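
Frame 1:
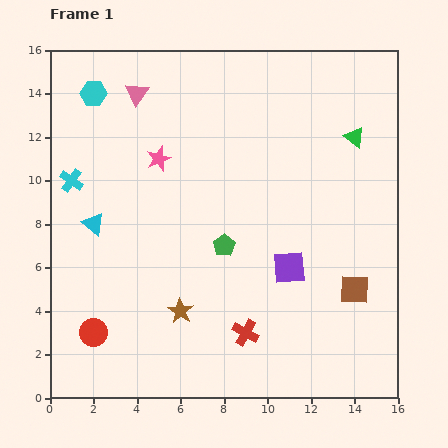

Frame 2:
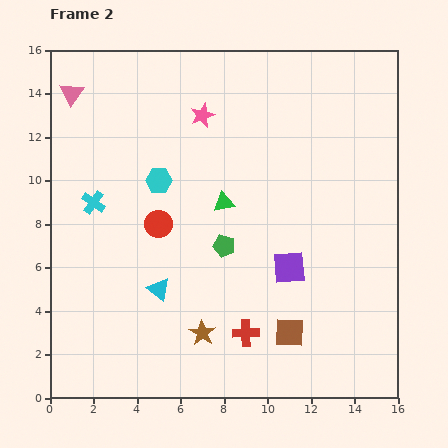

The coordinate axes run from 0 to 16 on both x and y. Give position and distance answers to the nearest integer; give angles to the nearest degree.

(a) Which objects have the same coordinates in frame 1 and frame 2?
the red cross, the purple square, the green pentagon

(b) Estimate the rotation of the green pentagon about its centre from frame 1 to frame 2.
26° counter-clockwise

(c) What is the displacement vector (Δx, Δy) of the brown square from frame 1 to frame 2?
(-3, -2)

The brown square was at (14, 5) in frame 1 and (11, 3) in frame 2.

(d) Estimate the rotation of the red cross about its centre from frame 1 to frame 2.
31° counter-clockwise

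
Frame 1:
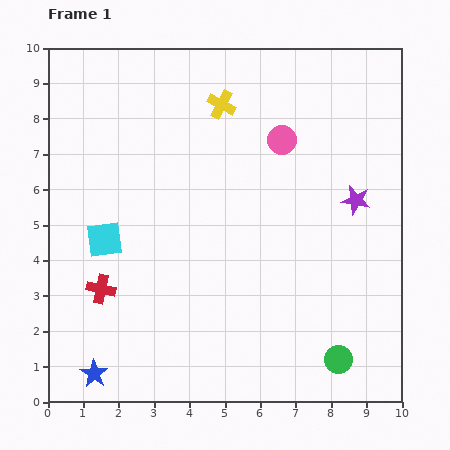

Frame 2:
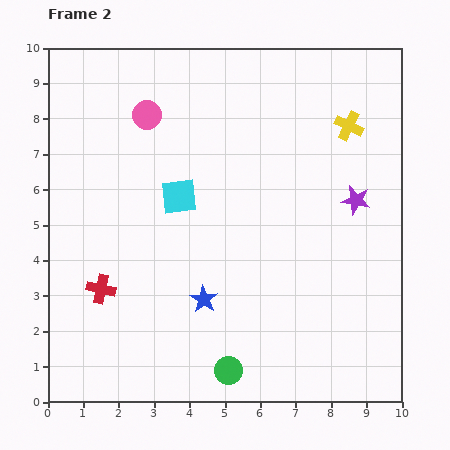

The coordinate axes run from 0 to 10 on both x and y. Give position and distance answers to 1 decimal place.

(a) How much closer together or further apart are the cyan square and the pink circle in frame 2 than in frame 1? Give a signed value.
-3.2

Distance in frame 1: 5.7. Distance in frame 2: 2.5.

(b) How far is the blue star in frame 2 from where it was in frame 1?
3.7

The blue star moved from (1.3, 0.8) to (4.4, 2.9), a distance of √(3.1² + 2.1²) ≈ 3.7.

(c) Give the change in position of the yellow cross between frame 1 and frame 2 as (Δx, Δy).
(3.6, -0.6)

The yellow cross was at (4.9, 8.4) in frame 1 and (8.5, 7.8) in frame 2.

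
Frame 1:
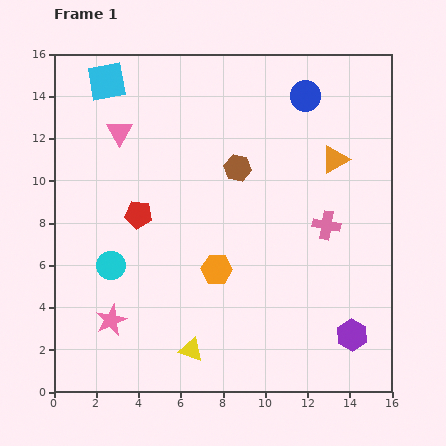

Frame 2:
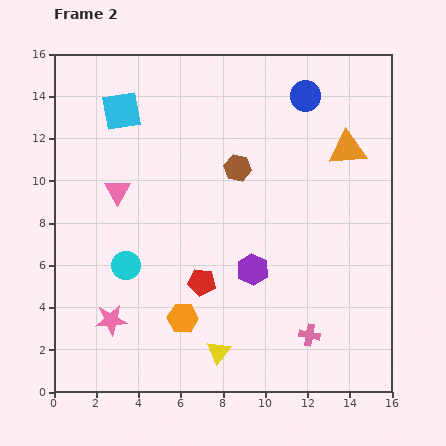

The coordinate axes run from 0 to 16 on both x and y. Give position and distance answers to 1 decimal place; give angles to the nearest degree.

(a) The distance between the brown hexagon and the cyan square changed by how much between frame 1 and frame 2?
-1.3

Distance in frame 1: 7.4. Distance in frame 2: 6.1.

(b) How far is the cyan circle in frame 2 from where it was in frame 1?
0.7

The cyan circle moved from (2.7, 6.0) to (3.4, 6.0), a distance of √(0.7² + 0.0²) ≈ 0.7.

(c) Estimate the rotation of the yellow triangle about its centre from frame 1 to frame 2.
50° clockwise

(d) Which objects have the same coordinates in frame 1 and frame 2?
the pink star, the brown hexagon, the blue circle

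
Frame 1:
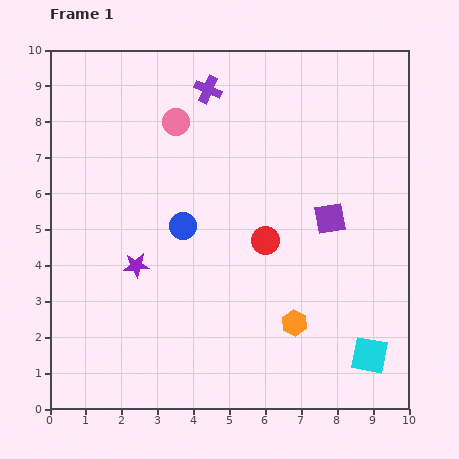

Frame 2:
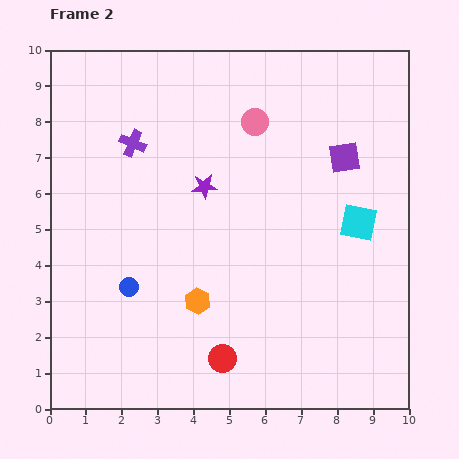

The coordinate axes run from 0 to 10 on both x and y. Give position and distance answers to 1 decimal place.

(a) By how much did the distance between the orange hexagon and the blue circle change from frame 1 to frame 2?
-2.2

Distance in frame 1: 4.1. Distance in frame 2: 1.9.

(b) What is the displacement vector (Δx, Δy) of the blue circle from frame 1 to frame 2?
(-1.5, -1.7)

The blue circle was at (3.7, 5.1) in frame 1 and (2.2, 3.4) in frame 2.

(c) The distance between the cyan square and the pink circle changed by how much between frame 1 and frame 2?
-4.5

Distance in frame 1: 8.5. Distance in frame 2: 4.0.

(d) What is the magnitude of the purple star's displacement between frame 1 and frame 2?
2.9

The purple star moved from (2.4, 4.0) to (4.3, 6.2), a distance of √(1.9² + 2.2²) ≈ 2.9.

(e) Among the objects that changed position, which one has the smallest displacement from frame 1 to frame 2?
the purple square

(moved 1.7)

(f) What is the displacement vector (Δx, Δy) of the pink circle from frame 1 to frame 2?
(2.2, 0.0)

The pink circle was at (3.5, 8.0) in frame 1 and (5.7, 8.0) in frame 2.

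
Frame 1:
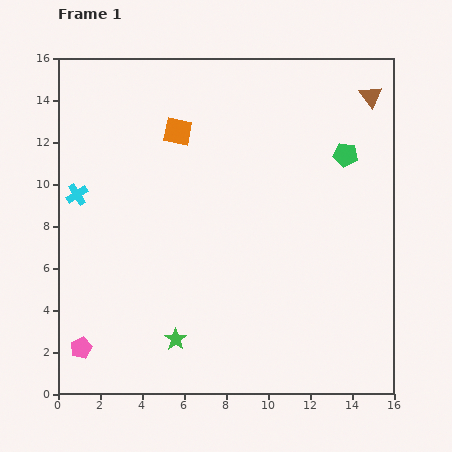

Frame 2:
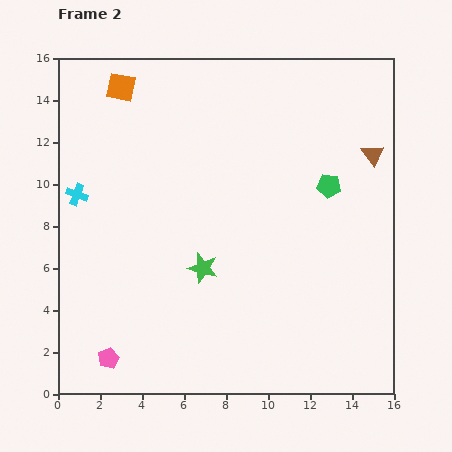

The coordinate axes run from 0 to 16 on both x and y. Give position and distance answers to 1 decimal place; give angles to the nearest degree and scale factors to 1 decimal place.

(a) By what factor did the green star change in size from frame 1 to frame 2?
1.4×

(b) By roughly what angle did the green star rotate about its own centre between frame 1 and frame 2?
20° counter-clockwise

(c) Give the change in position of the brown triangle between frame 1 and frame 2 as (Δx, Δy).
(0.1, -2.8)

The brown triangle was at (14.9, 14.2) in frame 1 and (15.0, 11.4) in frame 2.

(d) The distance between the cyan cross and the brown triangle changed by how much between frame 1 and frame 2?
-0.6

Distance in frame 1: 14.8. Distance in frame 2: 14.2.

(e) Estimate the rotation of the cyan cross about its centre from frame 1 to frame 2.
37° counter-clockwise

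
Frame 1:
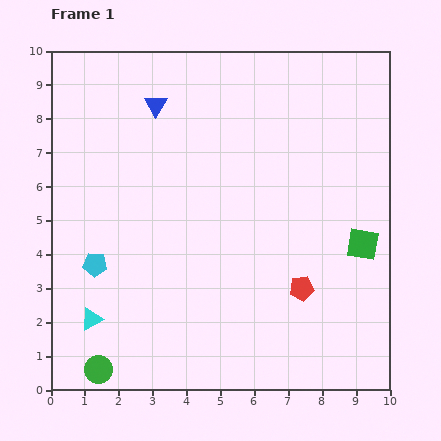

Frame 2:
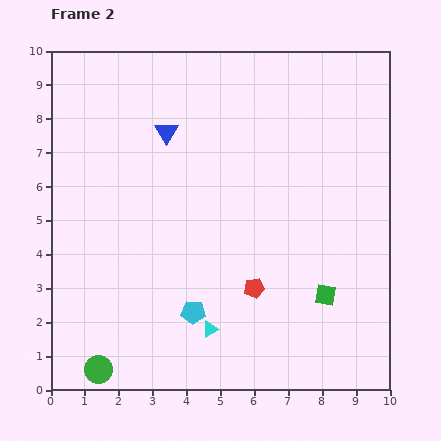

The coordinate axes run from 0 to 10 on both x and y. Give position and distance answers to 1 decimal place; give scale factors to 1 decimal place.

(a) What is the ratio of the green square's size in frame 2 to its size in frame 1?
0.7×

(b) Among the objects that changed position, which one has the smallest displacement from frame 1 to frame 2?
the blue triangle

(moved 0.9)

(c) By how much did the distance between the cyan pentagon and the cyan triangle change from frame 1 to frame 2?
-0.9

Distance in frame 1: 1.6. Distance in frame 2: 0.7.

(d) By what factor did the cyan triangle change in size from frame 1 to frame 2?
0.7×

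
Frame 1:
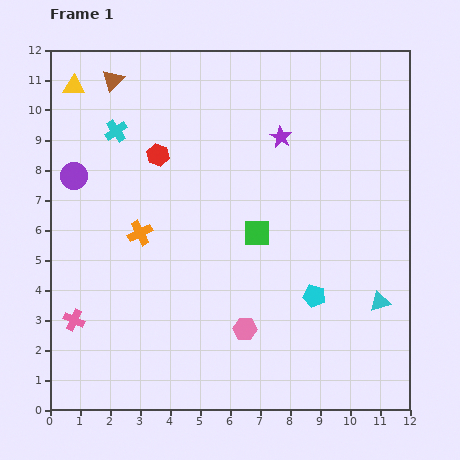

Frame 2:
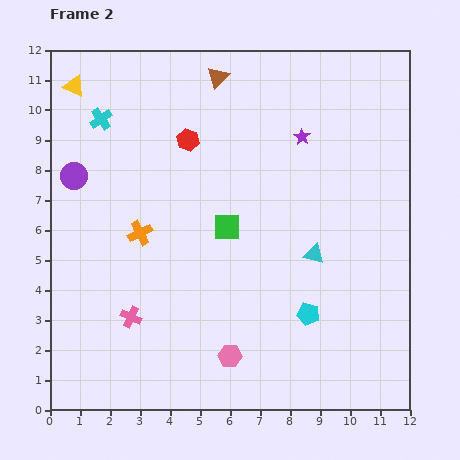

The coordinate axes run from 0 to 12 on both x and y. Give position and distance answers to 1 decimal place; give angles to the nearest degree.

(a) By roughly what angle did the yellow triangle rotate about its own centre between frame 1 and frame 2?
21° clockwise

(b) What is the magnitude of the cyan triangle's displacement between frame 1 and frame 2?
2.7

The cyan triangle moved from (11.0, 3.6) to (8.8, 5.2), a distance of √(2.2² + 1.6²) ≈ 2.7.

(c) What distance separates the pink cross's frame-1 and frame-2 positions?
1.9

The pink cross moved from (0.8, 3.0) to (2.7, 3.1), a distance of √(1.9² + 0.1²) ≈ 1.9.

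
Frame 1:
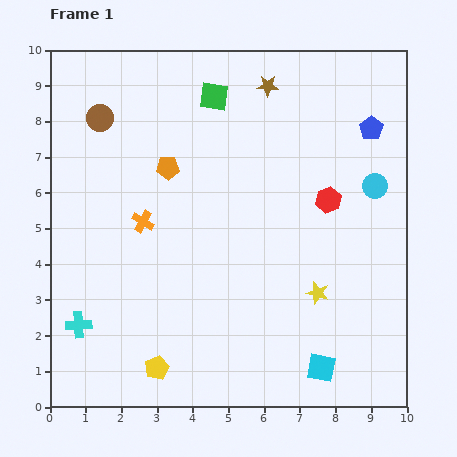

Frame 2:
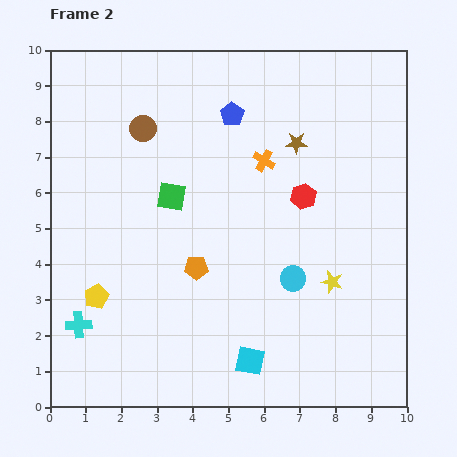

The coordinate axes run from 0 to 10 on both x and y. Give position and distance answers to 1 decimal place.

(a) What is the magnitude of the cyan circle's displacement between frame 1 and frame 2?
3.5

The cyan circle moved from (9.1, 6.2) to (6.8, 3.6), a distance of √(2.3² + 2.6²) ≈ 3.5.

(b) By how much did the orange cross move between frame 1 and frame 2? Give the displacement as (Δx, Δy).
(3.4, 1.7)

The orange cross was at (2.6, 5.2) in frame 1 and (6.0, 6.9) in frame 2.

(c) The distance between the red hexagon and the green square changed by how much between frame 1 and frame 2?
-0.6

Distance in frame 1: 4.3. Distance in frame 2: 3.7.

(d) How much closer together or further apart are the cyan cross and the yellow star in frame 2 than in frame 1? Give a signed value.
+0.4

Distance in frame 1: 6.8. Distance in frame 2: 7.2.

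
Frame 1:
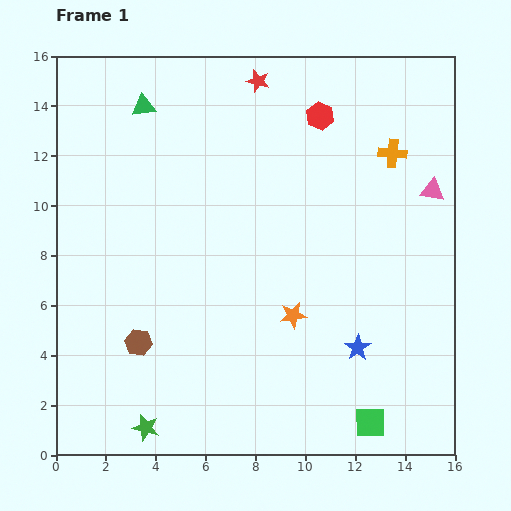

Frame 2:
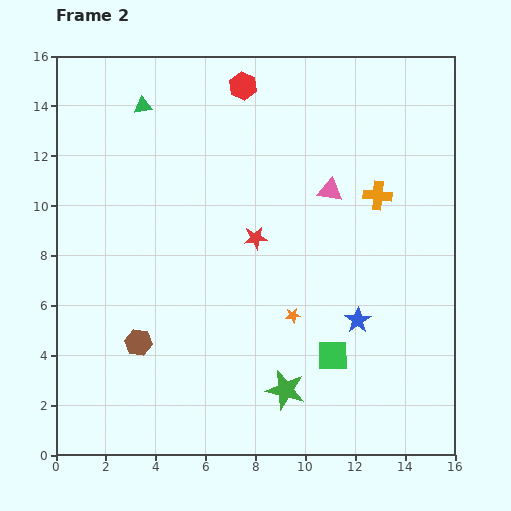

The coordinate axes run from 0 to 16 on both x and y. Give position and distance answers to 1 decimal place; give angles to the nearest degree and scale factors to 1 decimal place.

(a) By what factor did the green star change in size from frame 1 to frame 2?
1.5×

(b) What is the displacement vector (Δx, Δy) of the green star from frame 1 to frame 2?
(5.6, 1.5)

The green star was at (3.6, 1.1) in frame 1 and (9.2, 2.6) in frame 2.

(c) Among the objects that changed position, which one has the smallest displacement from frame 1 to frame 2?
the blue star

(moved 1.1)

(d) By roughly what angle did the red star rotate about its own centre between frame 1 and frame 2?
23° counter-clockwise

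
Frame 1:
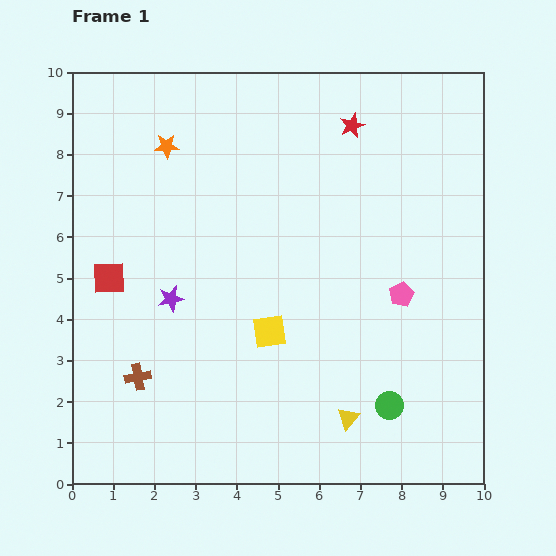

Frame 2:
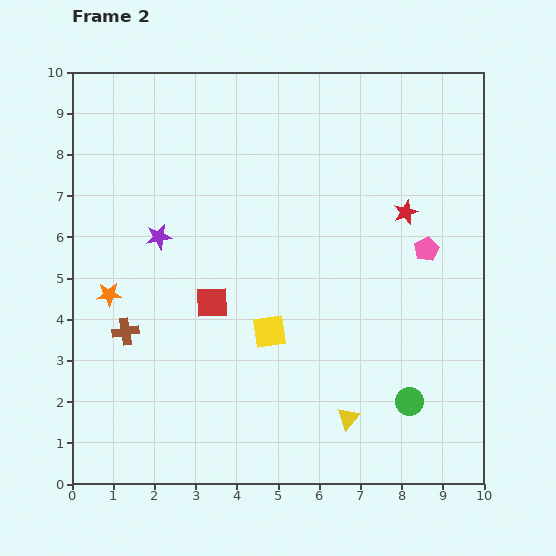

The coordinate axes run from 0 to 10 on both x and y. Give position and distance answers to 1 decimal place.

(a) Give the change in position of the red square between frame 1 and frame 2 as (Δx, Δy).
(2.5, -0.6)

The red square was at (0.9, 5.0) in frame 1 and (3.4, 4.4) in frame 2.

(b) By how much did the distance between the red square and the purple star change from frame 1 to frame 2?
+0.5

Distance in frame 1: 1.6. Distance in frame 2: 2.1.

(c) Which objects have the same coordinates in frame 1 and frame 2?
the yellow square, the yellow triangle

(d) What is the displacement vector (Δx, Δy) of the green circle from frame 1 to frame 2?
(0.5, 0.1)

The green circle was at (7.7, 1.9) in frame 1 and (8.2, 2.0) in frame 2.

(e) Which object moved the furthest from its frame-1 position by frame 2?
the orange star

(moved 3.9; next 2.6)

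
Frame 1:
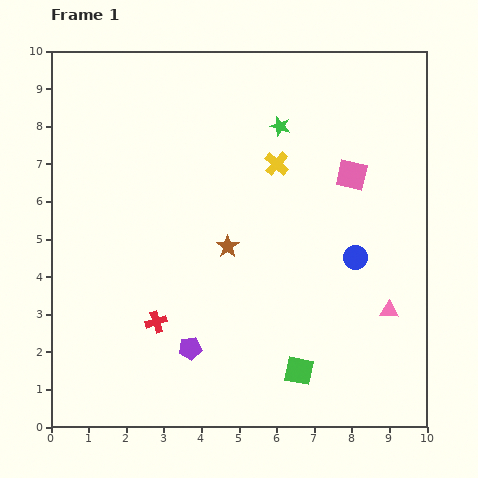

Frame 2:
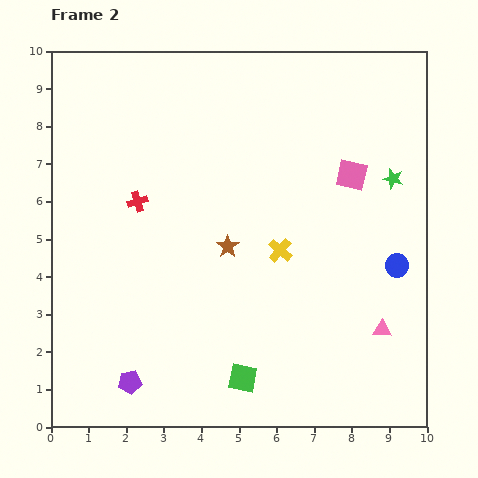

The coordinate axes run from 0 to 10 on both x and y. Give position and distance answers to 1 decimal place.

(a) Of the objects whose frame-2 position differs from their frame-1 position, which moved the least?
the pink triangle

(moved 0.5)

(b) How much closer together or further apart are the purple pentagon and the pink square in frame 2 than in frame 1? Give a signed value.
+1.8

Distance in frame 1: 6.3. Distance in frame 2: 8.1.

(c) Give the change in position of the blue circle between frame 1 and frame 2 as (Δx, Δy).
(1.1, -0.2)

The blue circle was at (8.1, 4.5) in frame 1 and (9.2, 4.3) in frame 2.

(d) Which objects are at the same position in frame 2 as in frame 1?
the pink square, the brown star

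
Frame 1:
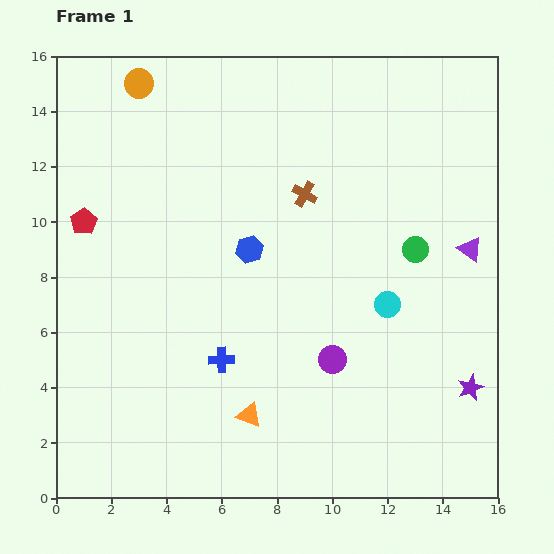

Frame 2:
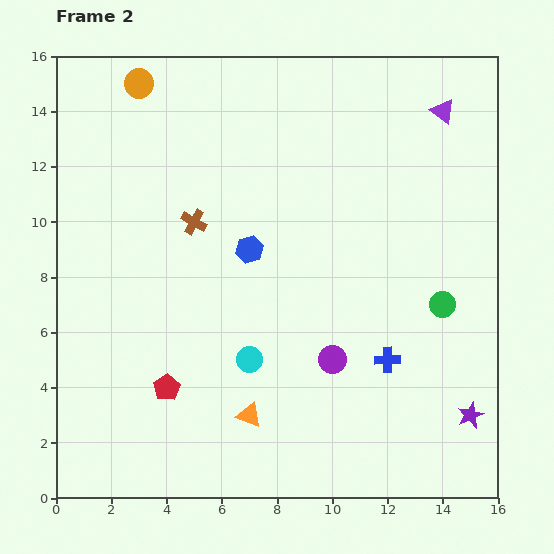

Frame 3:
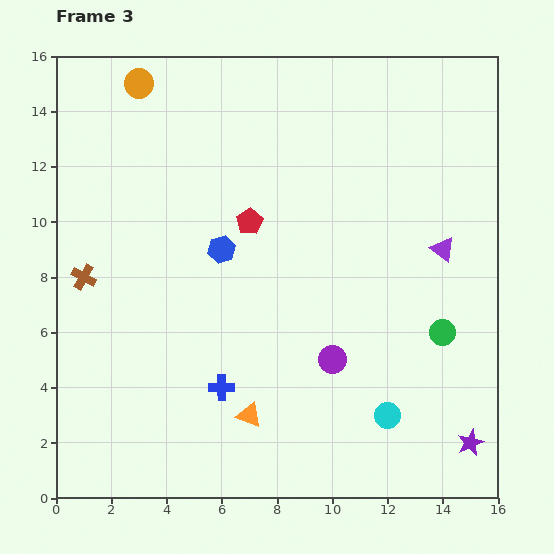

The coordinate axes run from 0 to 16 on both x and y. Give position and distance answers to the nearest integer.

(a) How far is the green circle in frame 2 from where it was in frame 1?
2

The green circle moved from (13, 9) to (14, 7), a distance of √(1² + 2²) ≈ 2.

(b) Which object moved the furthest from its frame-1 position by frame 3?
the brown cross

(moved 9; next 6)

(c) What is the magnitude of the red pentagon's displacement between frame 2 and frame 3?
7

The red pentagon moved from (4, 4) to (7, 10), a distance of √(3² + 6²) ≈ 7.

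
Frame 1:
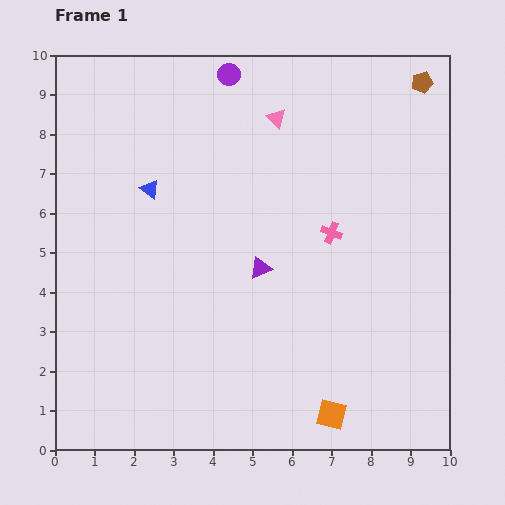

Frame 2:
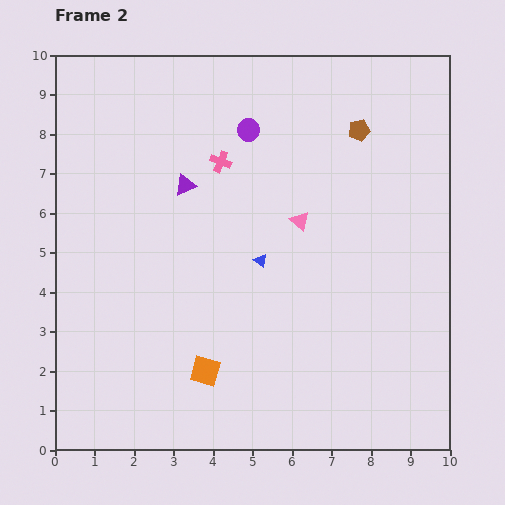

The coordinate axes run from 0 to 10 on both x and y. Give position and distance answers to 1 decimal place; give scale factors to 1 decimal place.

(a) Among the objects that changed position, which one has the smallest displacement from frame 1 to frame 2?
the purple circle

(moved 1.5)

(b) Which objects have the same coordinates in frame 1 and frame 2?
none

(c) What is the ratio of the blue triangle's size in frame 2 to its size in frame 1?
0.7×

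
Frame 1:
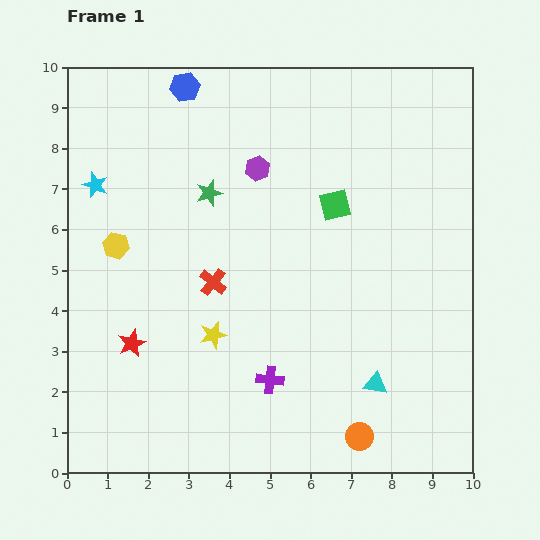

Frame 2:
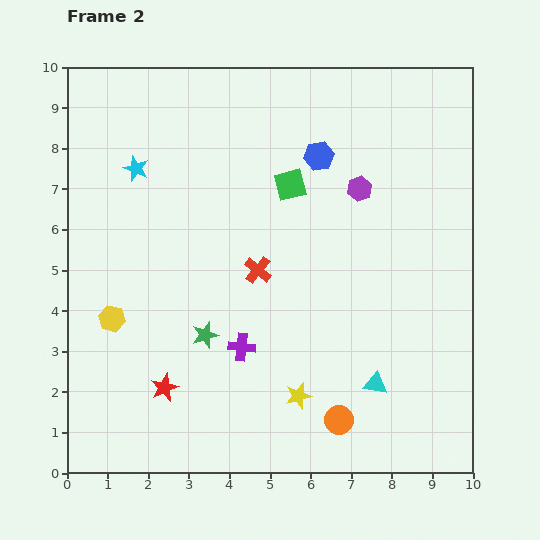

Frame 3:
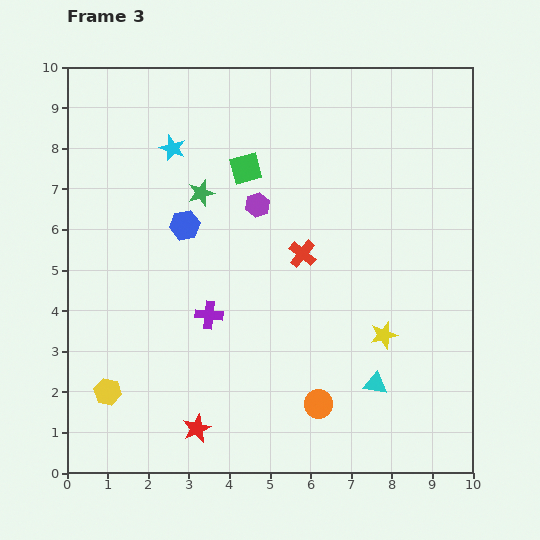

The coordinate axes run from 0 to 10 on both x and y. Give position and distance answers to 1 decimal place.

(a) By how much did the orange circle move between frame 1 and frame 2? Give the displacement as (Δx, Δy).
(-0.5, 0.4)

The orange circle was at (7.2, 0.9) in frame 1 and (6.7, 1.3) in frame 2.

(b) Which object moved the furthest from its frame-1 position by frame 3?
the yellow star

(moved 4.2; next 3.6)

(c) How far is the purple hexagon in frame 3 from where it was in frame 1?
0.9

The purple hexagon moved from (4.7, 7.5) to (4.7, 6.6), a distance of √(0.0² + 0.9²) ≈ 0.9.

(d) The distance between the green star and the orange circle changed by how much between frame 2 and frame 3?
+2.1

Distance in frame 2: 3.9. Distance in frame 3: 6.0.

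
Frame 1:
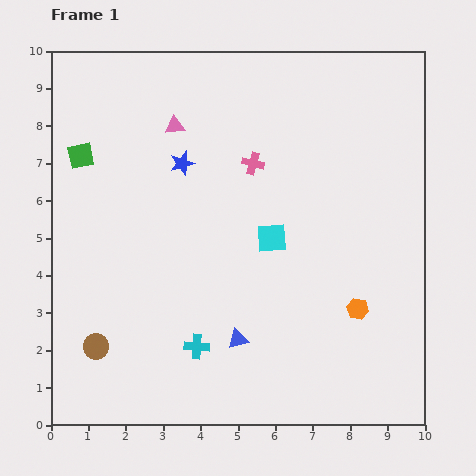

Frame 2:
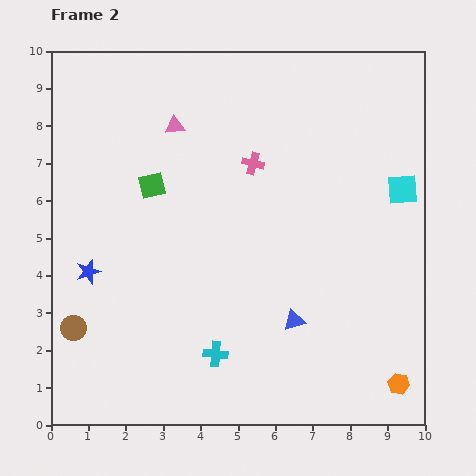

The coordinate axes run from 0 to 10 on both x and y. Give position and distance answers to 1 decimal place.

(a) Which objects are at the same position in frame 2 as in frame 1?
the pink cross, the pink triangle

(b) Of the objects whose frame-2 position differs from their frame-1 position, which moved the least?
the cyan cross

(moved 0.5)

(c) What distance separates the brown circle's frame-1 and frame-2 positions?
0.8

The brown circle moved from (1.2, 2.1) to (0.6, 2.6), a distance of √(0.6² + 0.5²) ≈ 0.8.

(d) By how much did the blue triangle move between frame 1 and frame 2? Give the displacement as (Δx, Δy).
(1.5, 0.5)

The blue triangle was at (5.0, 2.3) in frame 1 and (6.5, 2.8) in frame 2.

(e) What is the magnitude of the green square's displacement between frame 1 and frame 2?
2.1

The green square moved from (0.8, 7.2) to (2.7, 6.4), a distance of √(1.9² + 0.8²) ≈ 2.1.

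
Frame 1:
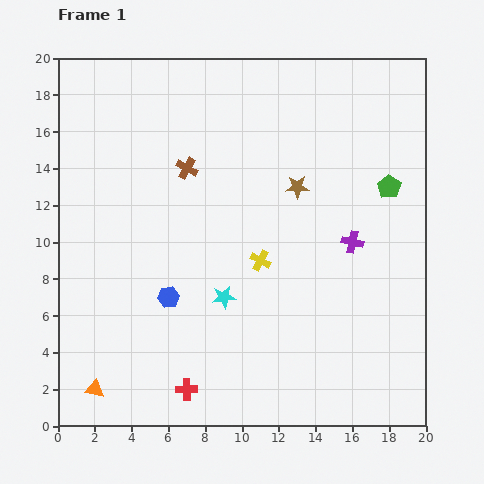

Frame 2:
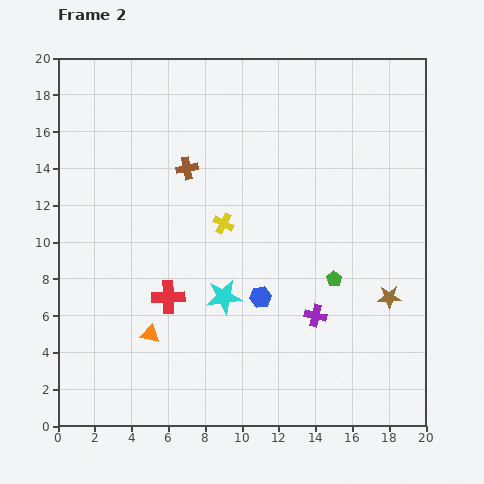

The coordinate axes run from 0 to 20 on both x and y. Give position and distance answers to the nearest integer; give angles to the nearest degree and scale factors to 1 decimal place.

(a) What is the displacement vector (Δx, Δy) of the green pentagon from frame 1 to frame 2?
(-3, -5)

The green pentagon was at (18, 13) in frame 1 and (15, 8) in frame 2.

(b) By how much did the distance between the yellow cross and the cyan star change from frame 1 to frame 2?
+1

Distance in frame 1: 3. Distance in frame 2: 4.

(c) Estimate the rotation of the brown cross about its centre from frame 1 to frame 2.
40° counter-clockwise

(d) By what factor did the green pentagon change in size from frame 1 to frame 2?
0.7×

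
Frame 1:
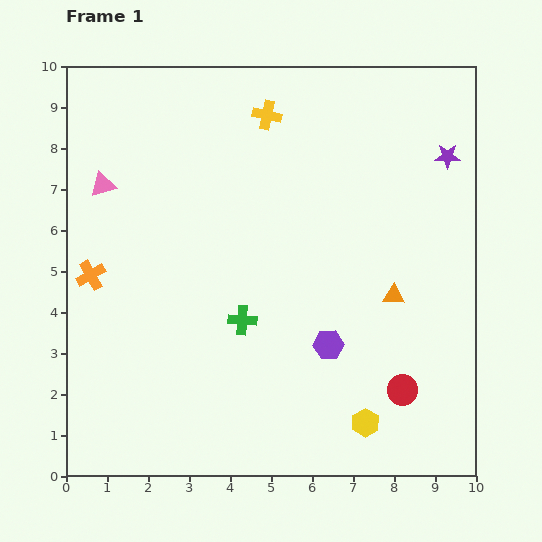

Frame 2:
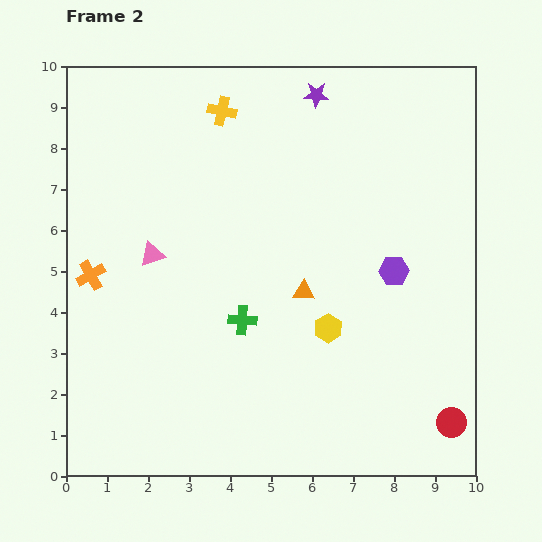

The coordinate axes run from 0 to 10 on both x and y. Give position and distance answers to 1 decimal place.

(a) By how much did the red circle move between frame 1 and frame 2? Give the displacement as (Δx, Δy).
(1.2, -0.8)

The red circle was at (8.2, 2.1) in frame 1 and (9.4, 1.3) in frame 2.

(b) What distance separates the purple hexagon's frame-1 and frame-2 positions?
2.4

The purple hexagon moved from (6.4, 3.2) to (8.0, 5.0), a distance of √(1.6² + 1.8²) ≈ 2.4.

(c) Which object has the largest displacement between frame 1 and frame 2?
the purple star

(moved 3.5; next 2.5)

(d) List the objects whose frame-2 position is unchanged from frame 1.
the green cross, the orange cross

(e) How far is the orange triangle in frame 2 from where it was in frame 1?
2.2

The orange triangle moved from (8.0, 4.4) to (5.8, 4.5), a distance of √(2.2² + 0.1²) ≈ 2.2.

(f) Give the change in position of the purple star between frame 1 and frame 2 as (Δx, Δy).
(-3.2, 1.5)

The purple star was at (9.3, 7.8) in frame 1 and (6.1, 9.3) in frame 2.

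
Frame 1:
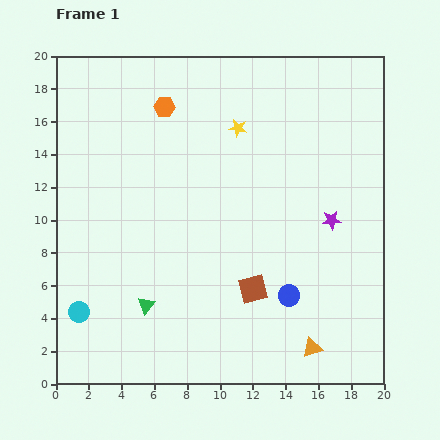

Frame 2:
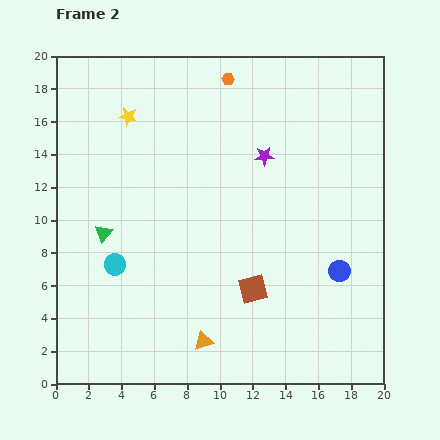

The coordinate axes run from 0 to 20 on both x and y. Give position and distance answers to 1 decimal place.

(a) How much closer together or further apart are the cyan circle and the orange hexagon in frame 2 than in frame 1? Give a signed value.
-0.3

Distance in frame 1: 13.5. Distance in frame 2: 13.2.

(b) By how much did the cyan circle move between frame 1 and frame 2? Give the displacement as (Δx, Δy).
(2.2, 2.9)

The cyan circle was at (1.4, 4.4) in frame 1 and (3.6, 7.3) in frame 2.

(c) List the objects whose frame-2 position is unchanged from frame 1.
the brown square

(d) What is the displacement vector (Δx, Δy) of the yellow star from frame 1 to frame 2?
(-6.7, 0.7)

The yellow star was at (11.1, 15.6) in frame 1 and (4.4, 16.3) in frame 2.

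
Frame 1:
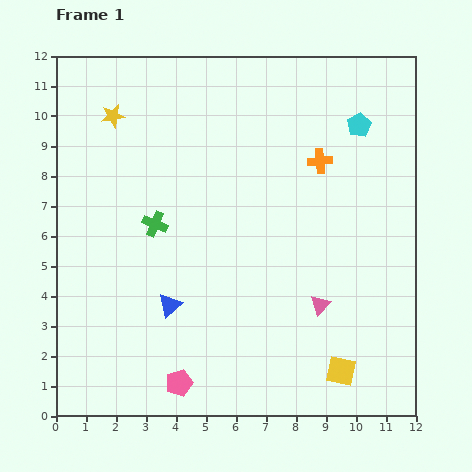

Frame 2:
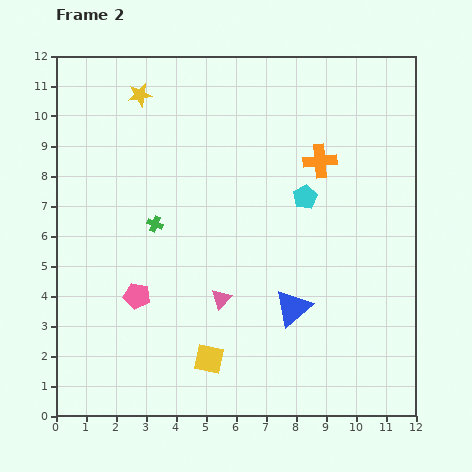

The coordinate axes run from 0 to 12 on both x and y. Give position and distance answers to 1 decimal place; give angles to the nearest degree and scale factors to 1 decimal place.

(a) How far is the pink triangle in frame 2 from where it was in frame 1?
3.3

The pink triangle moved from (8.8, 3.7) to (5.5, 3.9), a distance of √(3.3² + 0.2²) ≈ 3.3.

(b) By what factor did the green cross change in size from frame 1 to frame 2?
0.6×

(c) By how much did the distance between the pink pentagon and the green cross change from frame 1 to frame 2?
-2.9

Distance in frame 1: 5.4. Distance in frame 2: 2.5.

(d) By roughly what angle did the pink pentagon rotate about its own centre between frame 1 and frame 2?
30° clockwise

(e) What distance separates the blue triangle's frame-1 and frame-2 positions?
4.1

The blue triangle moved from (3.8, 3.7) to (7.9, 3.6), a distance of √(4.1² + 0.1²) ≈ 4.1.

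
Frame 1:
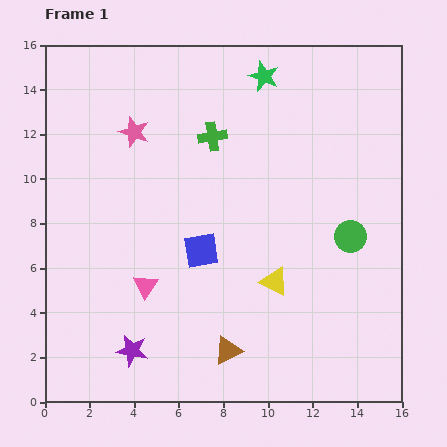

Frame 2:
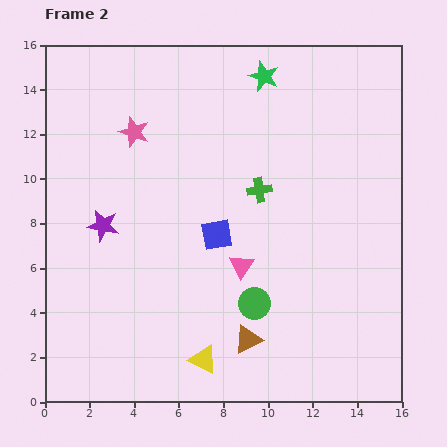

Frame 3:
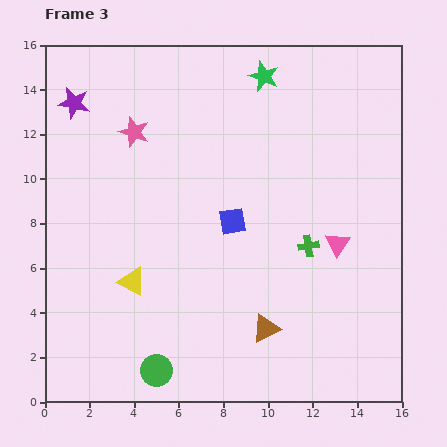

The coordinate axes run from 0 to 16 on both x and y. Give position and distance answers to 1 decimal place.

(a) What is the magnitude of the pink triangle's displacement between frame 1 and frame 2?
4.4

The pink triangle moved from (4.5, 5.2) to (8.8, 6.1), a distance of √(4.3² + 0.9²) ≈ 4.4.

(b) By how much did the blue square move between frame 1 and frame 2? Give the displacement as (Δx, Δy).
(0.7, 0.7)

The blue square was at (7.0, 6.8) in frame 1 and (7.7, 7.5) in frame 2.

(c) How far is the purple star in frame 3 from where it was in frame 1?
11.4

The purple star moved from (3.9, 2.3) to (1.3, 13.4), a distance of √(2.6² + 11.1²) ≈ 11.4.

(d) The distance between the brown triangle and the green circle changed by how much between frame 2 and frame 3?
+3.7

Distance in frame 2: 1.6. Distance in frame 3: 5.3.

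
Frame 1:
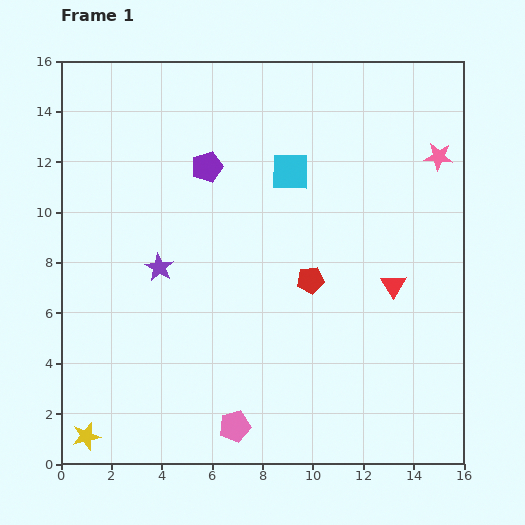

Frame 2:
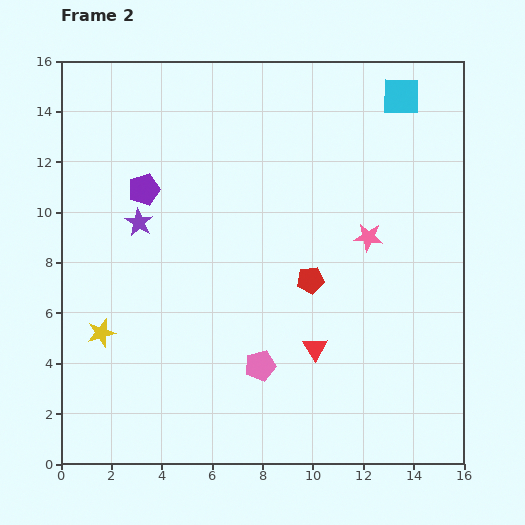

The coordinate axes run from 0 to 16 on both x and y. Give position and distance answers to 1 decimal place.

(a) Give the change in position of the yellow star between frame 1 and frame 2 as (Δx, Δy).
(0.6, 4.1)

The yellow star was at (1.0, 1.1) in frame 1 and (1.6, 5.2) in frame 2.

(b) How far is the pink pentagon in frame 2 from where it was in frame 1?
2.6

The pink pentagon moved from (6.9, 1.5) to (7.9, 3.9), a distance of √(1.0² + 2.4²) ≈ 2.6.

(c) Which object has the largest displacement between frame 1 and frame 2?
the cyan square

(moved 5.3; next 4.3)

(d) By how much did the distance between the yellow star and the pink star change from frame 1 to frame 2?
-6.6

Distance in frame 1: 17.9. Distance in frame 2: 11.3.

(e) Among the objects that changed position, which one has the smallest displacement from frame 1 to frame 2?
the purple star

(moved 2.0)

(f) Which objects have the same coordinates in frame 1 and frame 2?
the red pentagon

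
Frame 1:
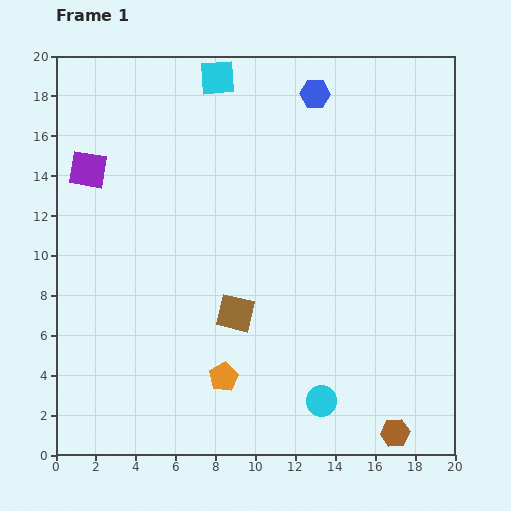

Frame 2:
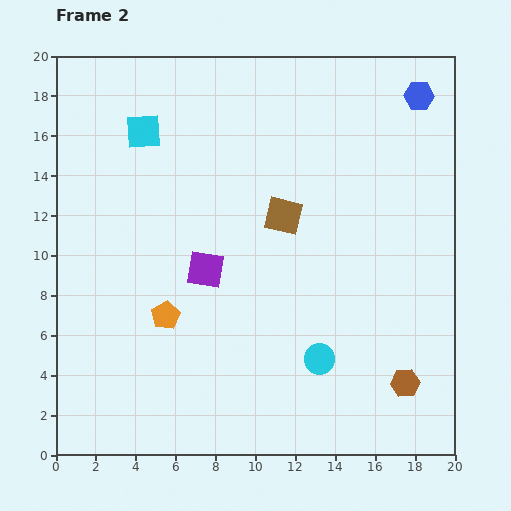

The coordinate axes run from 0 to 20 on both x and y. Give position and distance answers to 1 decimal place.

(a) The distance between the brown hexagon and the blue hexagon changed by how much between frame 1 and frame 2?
-3.1

Distance in frame 1: 17.5. Distance in frame 2: 14.4.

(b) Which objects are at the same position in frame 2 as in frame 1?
none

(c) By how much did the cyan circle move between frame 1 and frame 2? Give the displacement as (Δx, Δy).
(-0.1, 2.1)

The cyan circle was at (13.3, 2.7) in frame 1 and (13.2, 4.8) in frame 2.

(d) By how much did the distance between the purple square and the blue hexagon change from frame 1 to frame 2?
+1.8

Distance in frame 1: 12.0. Distance in frame 2: 13.8.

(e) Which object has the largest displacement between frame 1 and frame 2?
the purple square

(moved 7.7; next 5.5)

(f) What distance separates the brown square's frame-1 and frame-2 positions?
5.5

The brown square moved from (9.0, 7.1) to (11.4, 12.0), a distance of √(2.4² + 4.9²) ≈ 5.5.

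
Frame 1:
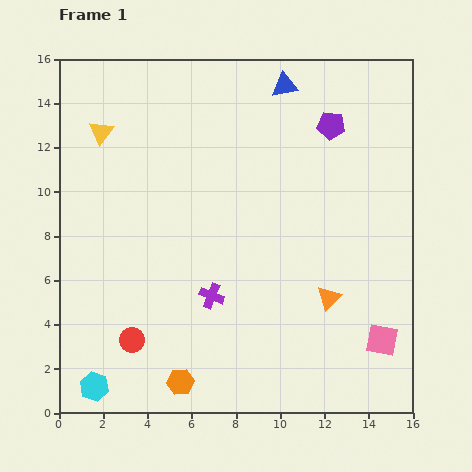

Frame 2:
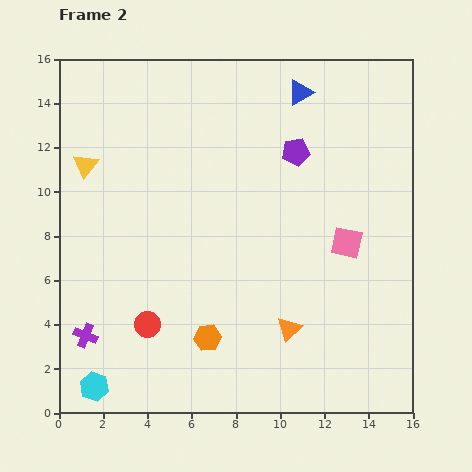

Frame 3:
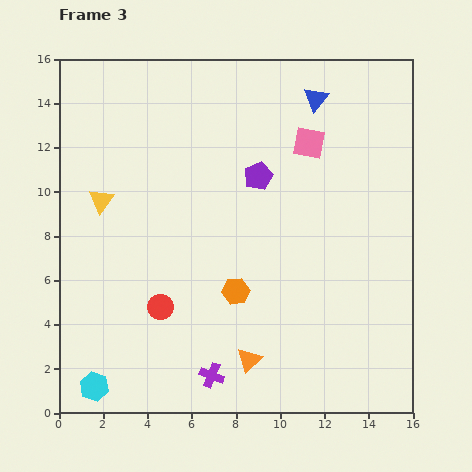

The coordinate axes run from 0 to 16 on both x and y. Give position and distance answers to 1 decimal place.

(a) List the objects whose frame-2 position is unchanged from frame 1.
the cyan hexagon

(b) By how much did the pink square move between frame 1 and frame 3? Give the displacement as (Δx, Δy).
(-3.3, 8.9)

The pink square was at (14.6, 3.3) in frame 1 and (11.3, 12.2) in frame 3.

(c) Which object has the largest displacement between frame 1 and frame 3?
the pink square

(moved 9.5; next 4.8)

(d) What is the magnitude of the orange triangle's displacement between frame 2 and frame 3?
2.3

The orange triangle moved from (10.4, 3.8) to (8.6, 2.4), a distance of √(1.8² + 1.4²) ≈ 2.3.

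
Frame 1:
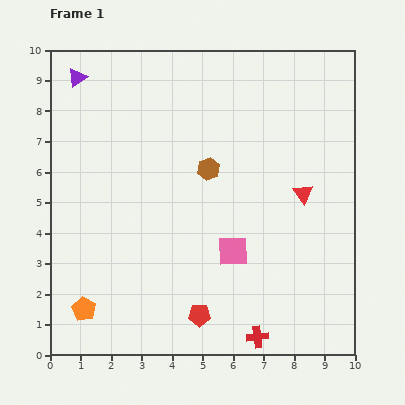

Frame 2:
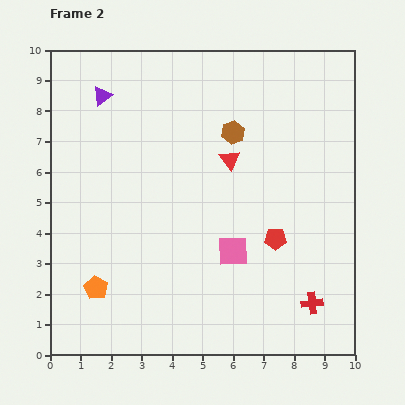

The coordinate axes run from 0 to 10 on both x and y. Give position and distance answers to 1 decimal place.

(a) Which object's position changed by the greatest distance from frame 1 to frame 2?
the red pentagon

(moved 3.5; next 2.6)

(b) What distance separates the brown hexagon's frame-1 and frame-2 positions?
1.4

The brown hexagon moved from (5.2, 6.1) to (6.0, 7.3), a distance of √(0.8² + 1.2²) ≈ 1.4.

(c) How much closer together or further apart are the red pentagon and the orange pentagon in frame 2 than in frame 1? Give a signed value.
+2.3

Distance in frame 1: 3.8. Distance in frame 2: 6.1.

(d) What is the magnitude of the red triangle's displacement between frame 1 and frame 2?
2.6

The red triangle moved from (8.3, 5.3) to (5.9, 6.4), a distance of √(2.4² + 1.1²) ≈ 2.6.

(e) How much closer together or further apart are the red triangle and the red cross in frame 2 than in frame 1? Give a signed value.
+0.5

Distance in frame 1: 4.9. Distance in frame 2: 5.4.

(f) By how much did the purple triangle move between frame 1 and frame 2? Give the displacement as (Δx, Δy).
(0.8, -0.6)

The purple triangle was at (0.9, 9.1) in frame 1 and (1.7, 8.5) in frame 2.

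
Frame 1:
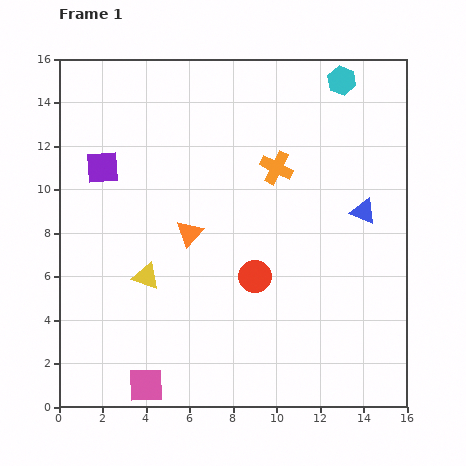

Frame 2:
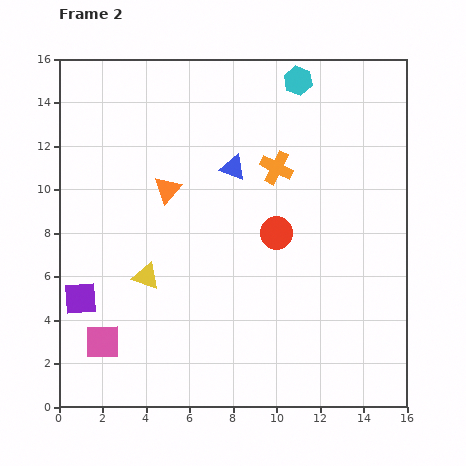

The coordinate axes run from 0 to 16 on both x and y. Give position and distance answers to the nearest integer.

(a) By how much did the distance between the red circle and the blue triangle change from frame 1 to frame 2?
-2

Distance in frame 1: 6. Distance in frame 2: 4.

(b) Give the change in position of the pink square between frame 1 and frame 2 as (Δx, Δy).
(-2, 2)

The pink square was at (4, 1) in frame 1 and (2, 3) in frame 2.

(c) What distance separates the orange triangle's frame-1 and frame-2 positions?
2

The orange triangle moved from (6, 8) to (5, 10), a distance of √(1² + 2²) ≈ 2.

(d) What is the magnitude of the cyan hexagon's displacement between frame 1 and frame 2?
2

The cyan hexagon moved from (13, 15) to (11, 15), a distance of √(2² + 0²) ≈ 2.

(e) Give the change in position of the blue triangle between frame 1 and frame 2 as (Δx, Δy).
(-6, 2)

The blue triangle was at (14, 9) in frame 1 and (8, 11) in frame 2.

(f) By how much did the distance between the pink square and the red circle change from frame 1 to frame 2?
+2

Distance in frame 1: 7. Distance in frame 2: 9.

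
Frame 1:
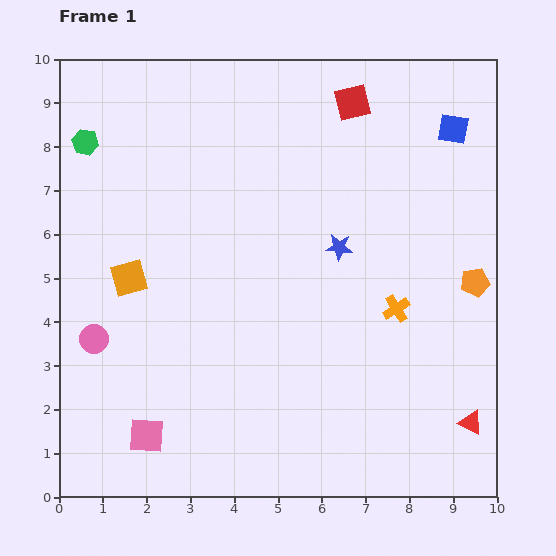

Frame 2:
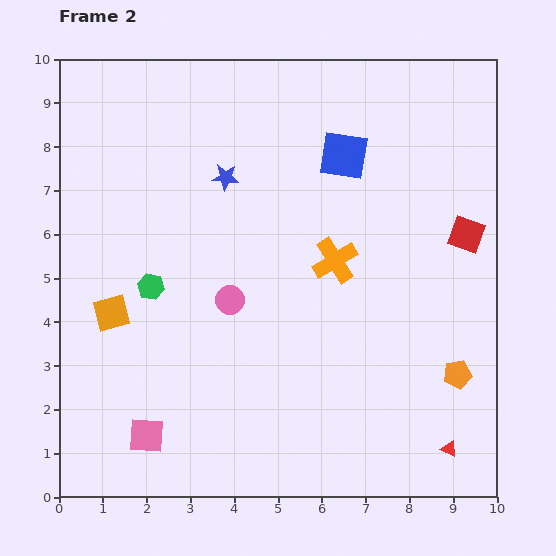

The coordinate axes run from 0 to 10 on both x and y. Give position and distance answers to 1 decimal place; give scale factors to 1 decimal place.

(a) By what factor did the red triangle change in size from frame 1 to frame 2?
0.7×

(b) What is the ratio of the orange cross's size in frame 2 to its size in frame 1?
1.7×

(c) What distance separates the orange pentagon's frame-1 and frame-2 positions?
2.1

The orange pentagon moved from (9.5, 4.9) to (9.1, 2.8), a distance of √(0.4² + 2.1²) ≈ 2.1.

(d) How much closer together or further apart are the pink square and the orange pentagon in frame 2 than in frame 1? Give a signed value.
-1.1

Distance in frame 1: 8.3. Distance in frame 2: 7.2.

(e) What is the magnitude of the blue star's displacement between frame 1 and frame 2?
3.1

The blue star moved from (6.4, 5.7) to (3.8, 7.3), a distance of √(2.6² + 1.6²) ≈ 3.1.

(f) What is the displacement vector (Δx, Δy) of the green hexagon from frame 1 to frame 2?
(1.5, -3.3)

The green hexagon was at (0.6, 8.1) in frame 1 and (2.1, 4.8) in frame 2.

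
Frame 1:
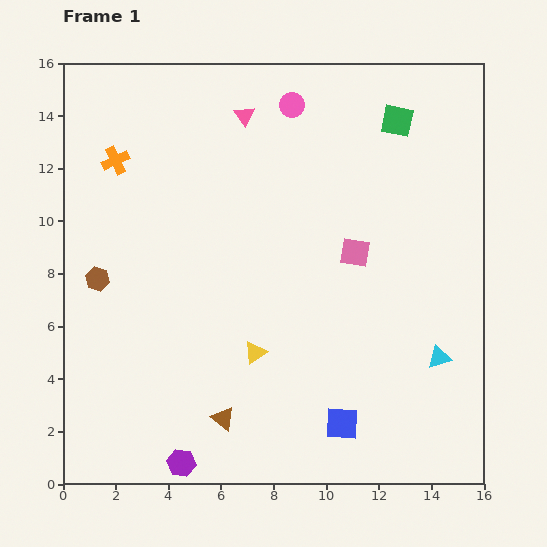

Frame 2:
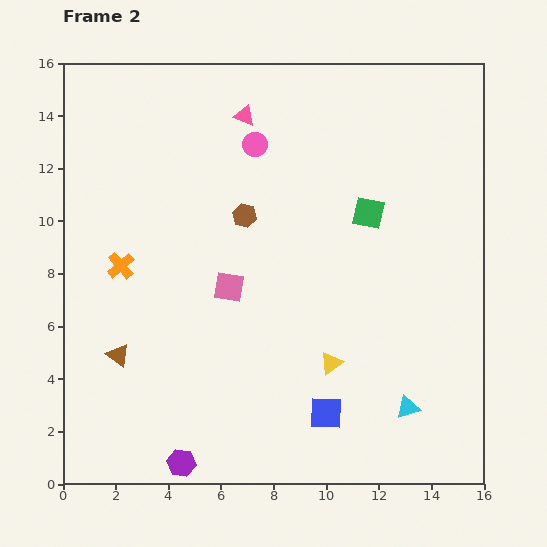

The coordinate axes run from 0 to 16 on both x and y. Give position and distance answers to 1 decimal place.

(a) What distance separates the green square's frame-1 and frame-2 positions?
3.7

The green square moved from (12.7, 13.8) to (11.6, 10.3), a distance of √(1.1² + 3.5²) ≈ 3.7.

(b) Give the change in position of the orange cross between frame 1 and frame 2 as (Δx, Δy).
(0.2, -4.0)

The orange cross was at (2.0, 12.3) in frame 1 and (2.2, 8.3) in frame 2.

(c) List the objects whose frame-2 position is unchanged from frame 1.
the purple hexagon, the pink triangle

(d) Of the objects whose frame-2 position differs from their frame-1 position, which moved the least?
the blue square

(moved 0.7)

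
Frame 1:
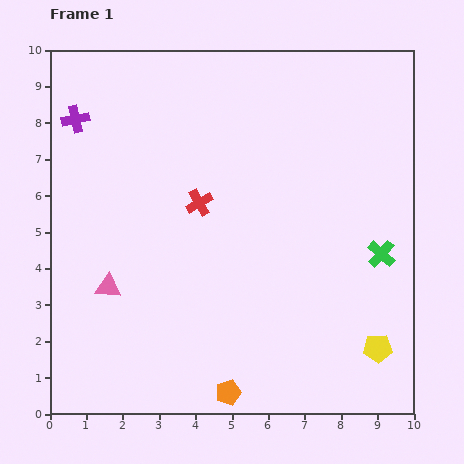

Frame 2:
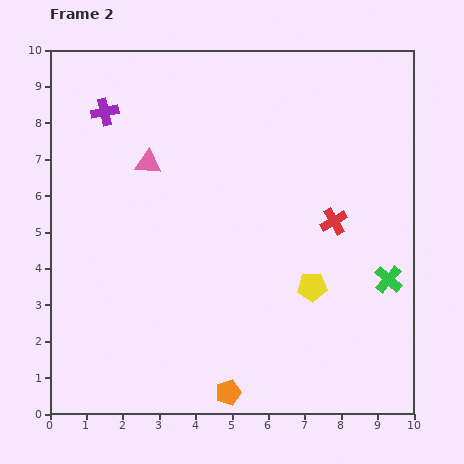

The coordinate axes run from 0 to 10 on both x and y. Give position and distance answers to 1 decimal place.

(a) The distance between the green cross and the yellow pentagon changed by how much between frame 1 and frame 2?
-0.5

Distance in frame 1: 2.6. Distance in frame 2: 2.1.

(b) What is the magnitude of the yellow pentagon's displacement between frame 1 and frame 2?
2.5

The yellow pentagon moved from (9.0, 1.8) to (7.2, 3.5), a distance of √(1.8² + 1.7²) ≈ 2.5.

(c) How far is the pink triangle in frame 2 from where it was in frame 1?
3.6

The pink triangle moved from (1.6, 3.5) to (2.7, 6.9), a distance of √(1.1² + 3.4²) ≈ 3.6.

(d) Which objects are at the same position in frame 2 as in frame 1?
the orange pentagon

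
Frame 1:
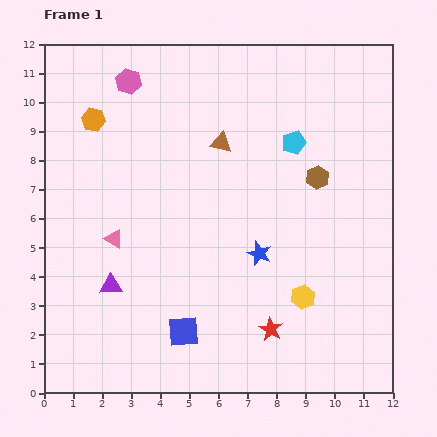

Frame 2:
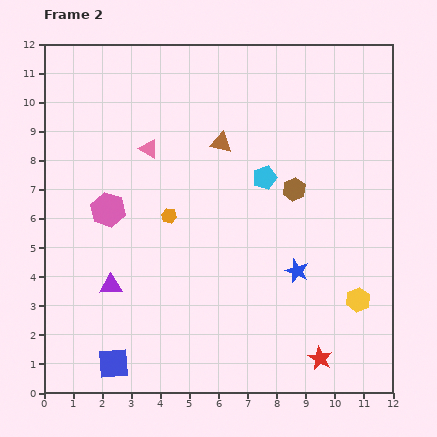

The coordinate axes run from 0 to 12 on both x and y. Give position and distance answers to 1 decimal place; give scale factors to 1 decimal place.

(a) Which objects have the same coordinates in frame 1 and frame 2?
the brown triangle, the purple triangle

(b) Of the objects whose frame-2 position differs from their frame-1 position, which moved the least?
the brown hexagon

(moved 0.9)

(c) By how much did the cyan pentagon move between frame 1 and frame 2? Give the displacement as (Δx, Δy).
(-1.0, -1.2)

The cyan pentagon was at (8.6, 8.6) in frame 1 and (7.6, 7.4) in frame 2.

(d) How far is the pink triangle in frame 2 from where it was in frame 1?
3.3

The pink triangle moved from (2.4, 5.3) to (3.6, 8.4), a distance of √(1.2² + 3.1²) ≈ 3.3.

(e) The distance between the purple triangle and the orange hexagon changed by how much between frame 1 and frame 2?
-2.6

Distance in frame 1: 5.7. Distance in frame 2: 3.1.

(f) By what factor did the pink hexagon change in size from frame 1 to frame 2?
1.4×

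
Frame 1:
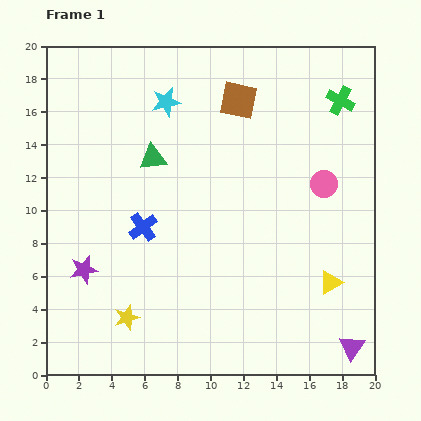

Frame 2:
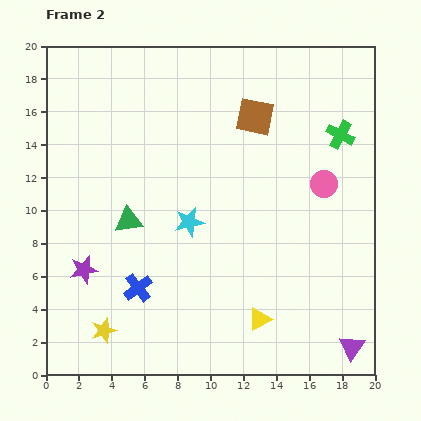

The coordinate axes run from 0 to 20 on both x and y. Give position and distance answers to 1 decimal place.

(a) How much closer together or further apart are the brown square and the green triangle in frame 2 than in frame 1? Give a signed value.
+3.6

Distance in frame 1: 6.3. Distance in frame 2: 9.9.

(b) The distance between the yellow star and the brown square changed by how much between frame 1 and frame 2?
+1.1

Distance in frame 1: 14.8. Distance in frame 2: 15.9.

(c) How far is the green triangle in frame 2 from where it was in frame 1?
4.1

The green triangle moved from (6.5, 13.2) to (5.0, 9.4), a distance of √(1.5² + 3.8²) ≈ 4.1.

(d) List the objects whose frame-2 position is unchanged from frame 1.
the purple star, the purple triangle, the pink circle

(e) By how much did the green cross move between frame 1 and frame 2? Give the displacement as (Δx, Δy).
(0.0, -2.1)

The green cross was at (17.9, 16.7) in frame 1 and (17.9, 14.6) in frame 2.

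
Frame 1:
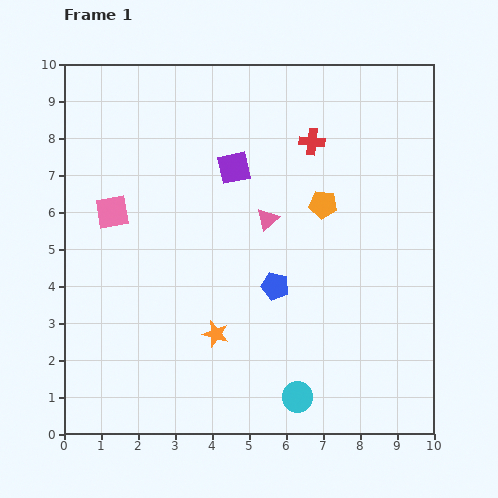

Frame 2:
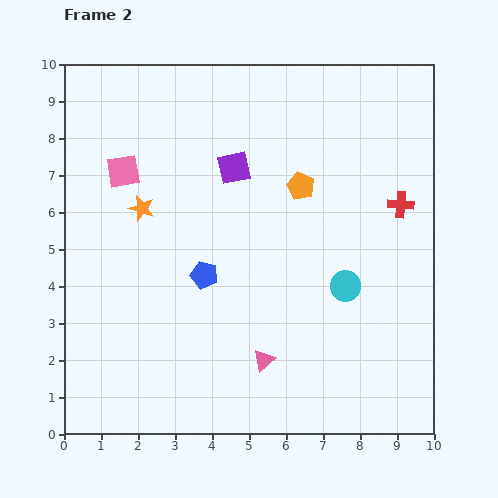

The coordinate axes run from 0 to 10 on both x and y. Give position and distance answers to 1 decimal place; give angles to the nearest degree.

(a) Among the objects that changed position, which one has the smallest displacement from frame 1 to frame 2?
the orange pentagon

(moved 0.8)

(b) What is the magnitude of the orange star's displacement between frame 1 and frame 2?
3.9

The orange star moved from (4.1, 2.7) to (2.1, 6.1), a distance of √(2.0² + 3.4²) ≈ 3.9.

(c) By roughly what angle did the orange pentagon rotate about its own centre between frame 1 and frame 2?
17° clockwise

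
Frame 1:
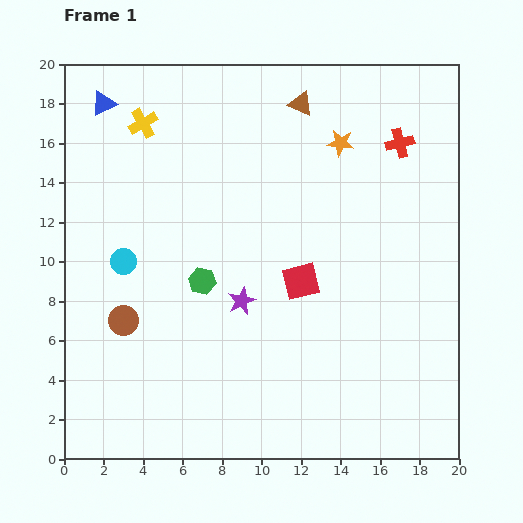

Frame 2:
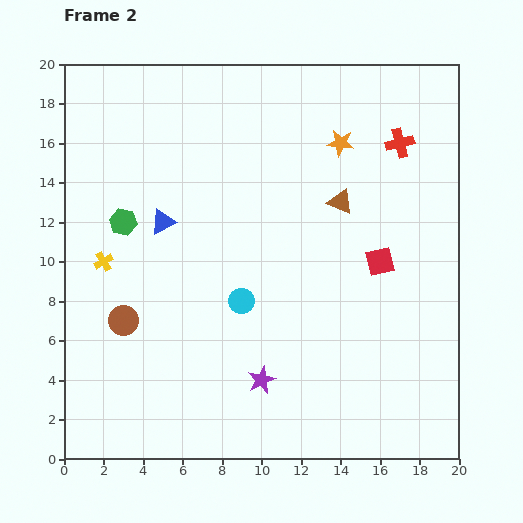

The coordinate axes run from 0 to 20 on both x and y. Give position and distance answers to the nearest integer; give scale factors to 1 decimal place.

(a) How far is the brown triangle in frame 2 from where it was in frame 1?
5

The brown triangle moved from (12, 18) to (14, 13), a distance of √(2² + 5²) ≈ 5.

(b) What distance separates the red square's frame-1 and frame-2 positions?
4

The red square moved from (12, 9) to (16, 10), a distance of √(4² + 1²) ≈ 4.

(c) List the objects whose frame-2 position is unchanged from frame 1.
the orange star, the brown circle, the red cross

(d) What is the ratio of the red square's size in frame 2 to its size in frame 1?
0.8×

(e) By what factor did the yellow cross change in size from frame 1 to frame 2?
0.7×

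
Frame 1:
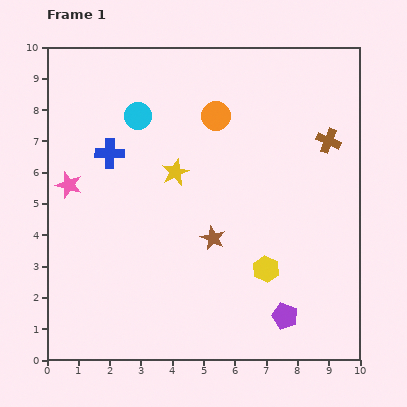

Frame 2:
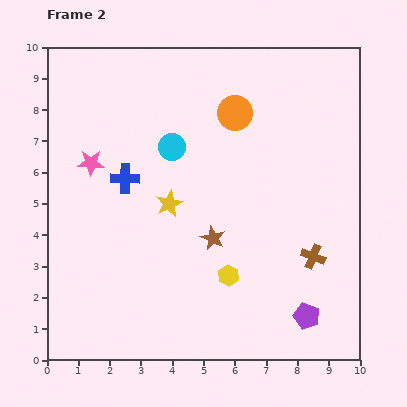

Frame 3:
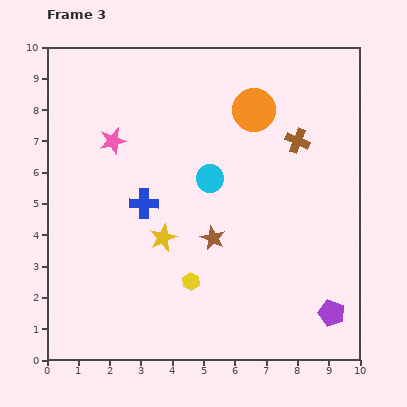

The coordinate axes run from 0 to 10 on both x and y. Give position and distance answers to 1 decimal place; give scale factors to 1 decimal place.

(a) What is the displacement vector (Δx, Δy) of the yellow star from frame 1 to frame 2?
(-0.2, -1.0)

The yellow star was at (4.1, 6.0) in frame 1 and (3.9, 5.0) in frame 2.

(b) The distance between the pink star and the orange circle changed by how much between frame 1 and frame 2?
-0.3

Distance in frame 1: 5.2. Distance in frame 2: 4.9.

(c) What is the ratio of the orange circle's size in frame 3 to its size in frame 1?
1.5×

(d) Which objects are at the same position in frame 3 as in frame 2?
the brown star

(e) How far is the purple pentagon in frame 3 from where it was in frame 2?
0.8

The purple pentagon moved from (8.3, 1.4) to (9.1, 1.5), a distance of √(0.8² + 0.1²) ≈ 0.8.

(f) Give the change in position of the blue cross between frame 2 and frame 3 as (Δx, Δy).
(0.6, -0.8)

The blue cross was at (2.5, 5.8) in frame 2 and (3.1, 5.0) in frame 3.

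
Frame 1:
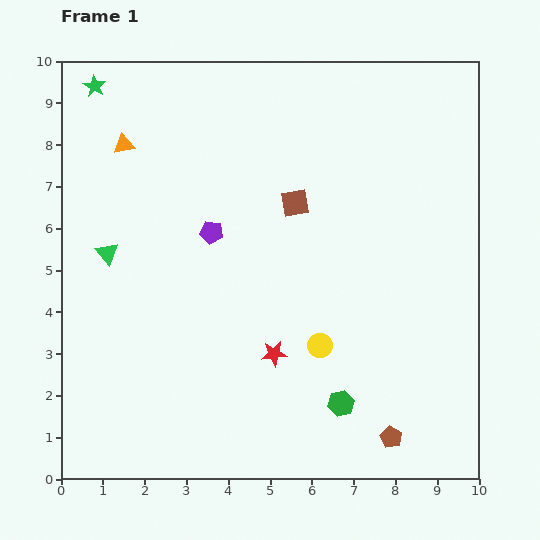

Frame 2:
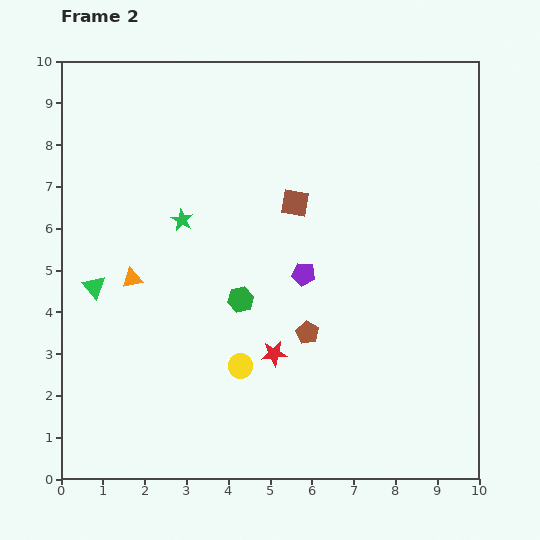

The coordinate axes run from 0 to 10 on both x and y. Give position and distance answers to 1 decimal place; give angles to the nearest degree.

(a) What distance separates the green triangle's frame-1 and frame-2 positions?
0.9

The green triangle moved from (1.1, 5.4) to (0.8, 4.6), a distance of √(0.3² + 0.8²) ≈ 0.9.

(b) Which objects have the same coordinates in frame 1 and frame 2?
the brown square, the red star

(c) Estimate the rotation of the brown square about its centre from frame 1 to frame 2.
22° clockwise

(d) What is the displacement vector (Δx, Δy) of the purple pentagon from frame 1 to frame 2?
(2.2, -1.0)

The purple pentagon was at (3.6, 5.9) in frame 1 and (5.8, 4.9) in frame 2.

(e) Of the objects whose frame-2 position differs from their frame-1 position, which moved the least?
the green triangle

(moved 0.9)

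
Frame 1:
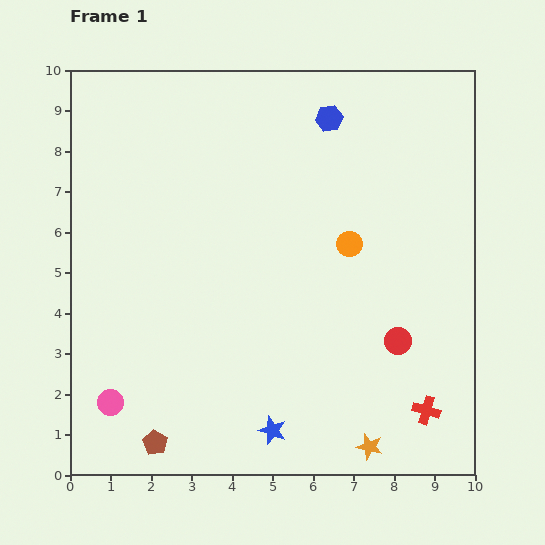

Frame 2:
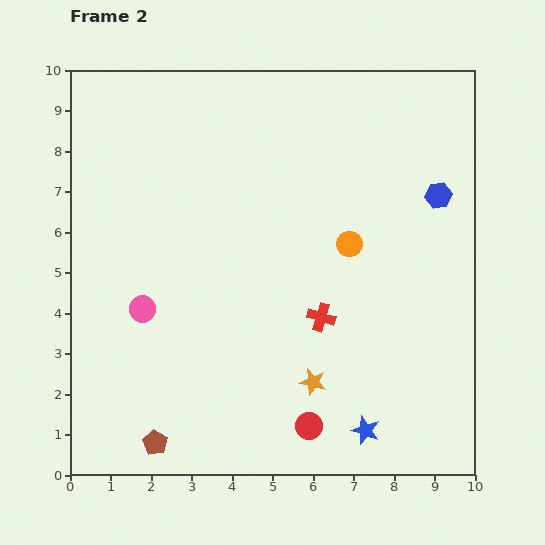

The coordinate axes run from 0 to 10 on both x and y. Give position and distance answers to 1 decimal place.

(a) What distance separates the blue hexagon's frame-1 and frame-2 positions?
3.3

The blue hexagon moved from (6.4, 8.8) to (9.1, 6.9), a distance of √(2.7² + 1.9²) ≈ 3.3.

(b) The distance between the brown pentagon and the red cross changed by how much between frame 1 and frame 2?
-1.6

Distance in frame 1: 6.7. Distance in frame 2: 5.1.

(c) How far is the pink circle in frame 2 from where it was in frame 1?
2.4

The pink circle moved from (1.0, 1.8) to (1.8, 4.1), a distance of √(0.8² + 2.3²) ≈ 2.4.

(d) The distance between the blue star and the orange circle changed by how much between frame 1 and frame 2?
-0.4

Distance in frame 1: 5.0. Distance in frame 2: 4.6.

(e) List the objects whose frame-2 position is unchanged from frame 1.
the orange circle, the brown pentagon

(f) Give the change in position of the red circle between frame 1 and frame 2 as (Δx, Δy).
(-2.2, -2.1)

The red circle was at (8.1, 3.3) in frame 1 and (5.9, 1.2) in frame 2.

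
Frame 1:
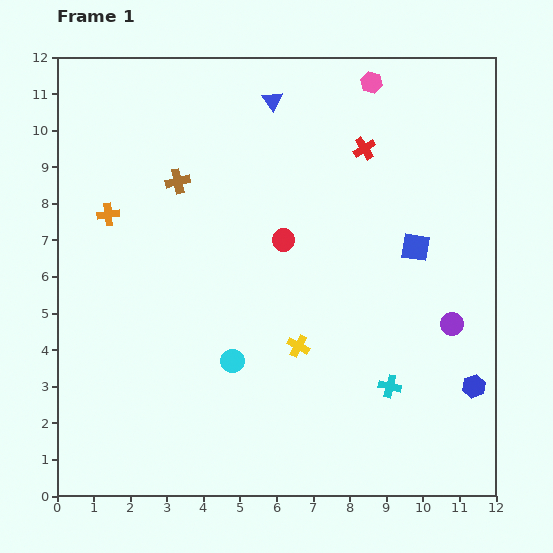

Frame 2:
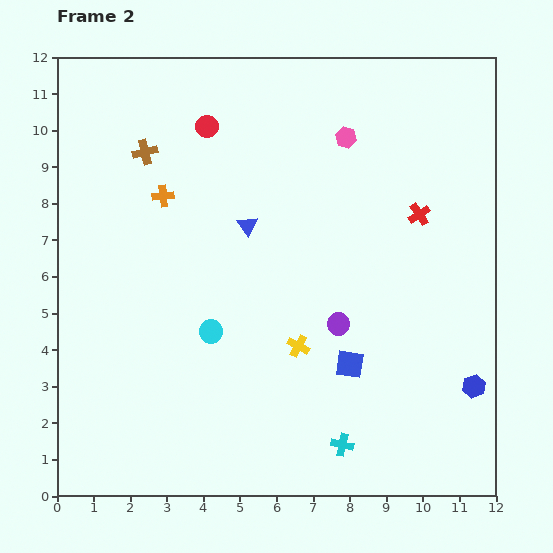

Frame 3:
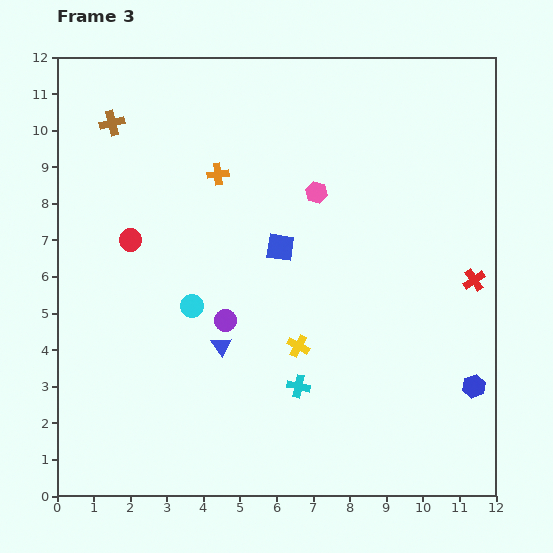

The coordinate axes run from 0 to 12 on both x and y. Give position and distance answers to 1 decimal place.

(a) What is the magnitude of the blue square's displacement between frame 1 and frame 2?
3.7

The blue square moved from (9.8, 6.8) to (8.0, 3.6), a distance of √(1.8² + 3.2²) ≈ 3.7.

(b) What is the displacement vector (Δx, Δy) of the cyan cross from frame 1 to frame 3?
(-2.5, 0.0)

The cyan cross was at (9.1, 3.0) in frame 1 and (6.6, 3.0) in frame 3.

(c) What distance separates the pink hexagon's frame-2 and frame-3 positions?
1.7

The pink hexagon moved from (7.9, 9.8) to (7.1, 8.3), a distance of √(0.8² + 1.5²) ≈ 1.7.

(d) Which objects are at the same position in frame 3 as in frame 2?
the blue hexagon, the yellow cross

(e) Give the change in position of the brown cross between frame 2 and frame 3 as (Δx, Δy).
(-0.9, 0.8)

The brown cross was at (2.4, 9.4) in frame 2 and (1.5, 10.2) in frame 3.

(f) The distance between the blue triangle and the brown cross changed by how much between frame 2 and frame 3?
+3.4

Distance in frame 2: 3.4. Distance in frame 3: 6.8.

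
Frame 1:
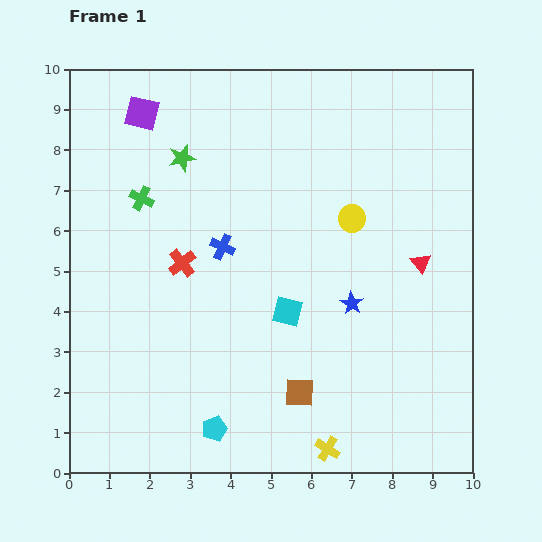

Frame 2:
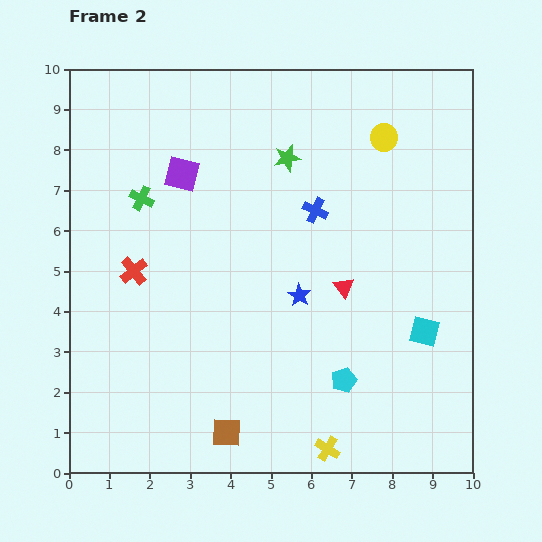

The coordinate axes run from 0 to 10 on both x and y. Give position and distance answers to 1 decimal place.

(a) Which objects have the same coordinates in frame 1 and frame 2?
the green cross, the yellow cross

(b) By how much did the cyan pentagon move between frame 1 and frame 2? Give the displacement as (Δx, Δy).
(3.2, 1.2)

The cyan pentagon was at (3.6, 1.1) in frame 1 and (6.8, 2.3) in frame 2.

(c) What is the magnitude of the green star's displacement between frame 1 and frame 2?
2.6

The green star moved from (2.8, 7.8) to (5.4, 7.8), a distance of √(2.6² + 0.0²) ≈ 2.6.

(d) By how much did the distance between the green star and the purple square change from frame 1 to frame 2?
+1.1

Distance in frame 1: 1.5. Distance in frame 2: 2.6.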